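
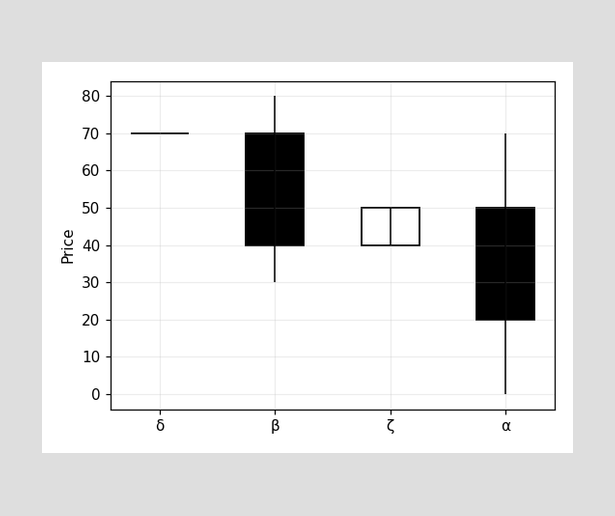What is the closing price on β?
The β candle closes at 40.

40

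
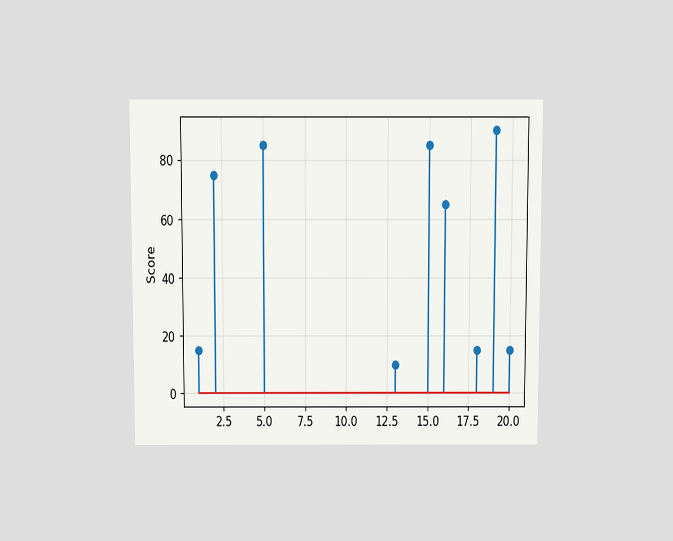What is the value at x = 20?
15

The chart is viewed slightly from above. The stem at x=20 reaches 15.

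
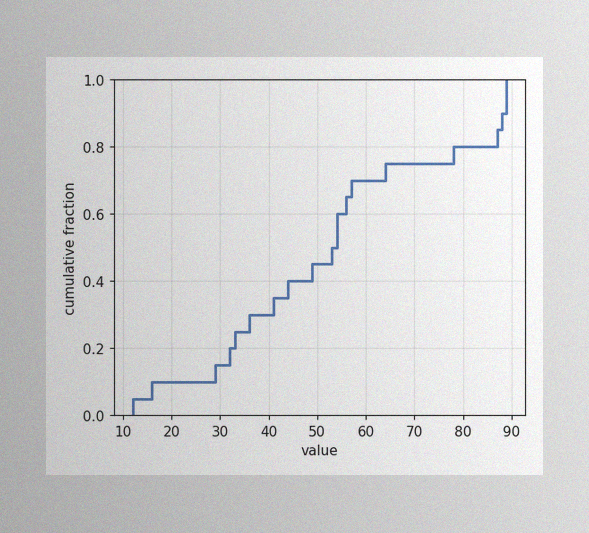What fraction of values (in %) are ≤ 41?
35%

The image has some photo noise and uneven lighting. At x=41 the ECDF step is at 35%.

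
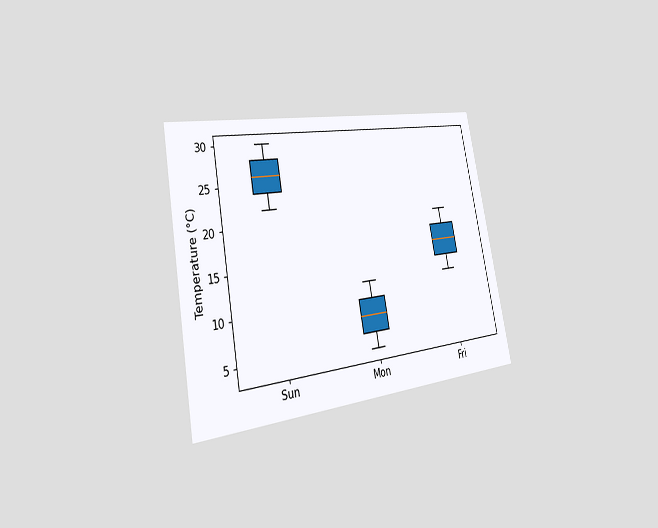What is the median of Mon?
8°C

The chart is tilted about 11° counter-clockwise and viewed slightly from the left. The median line in the Mon box sits at 8°C.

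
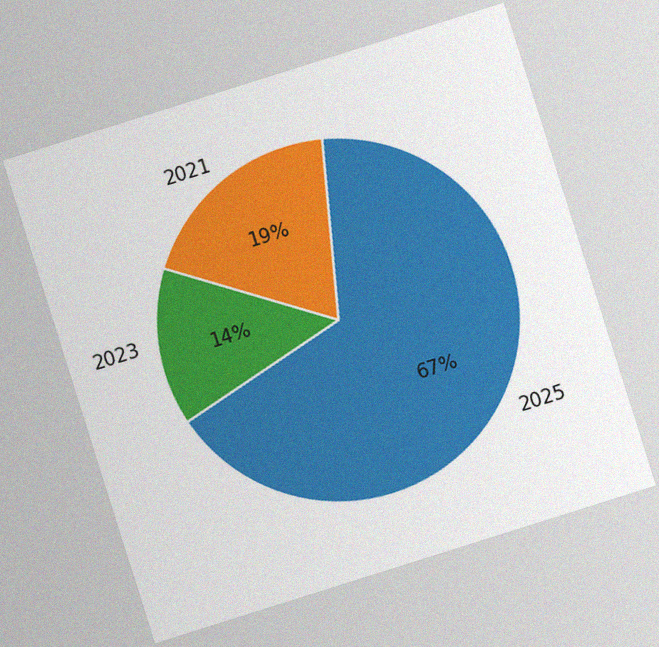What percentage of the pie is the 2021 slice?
19%

The chart is tilted about 18° counter-clockwise, with some photo noise. The 2021 slice takes up 19% of the pie.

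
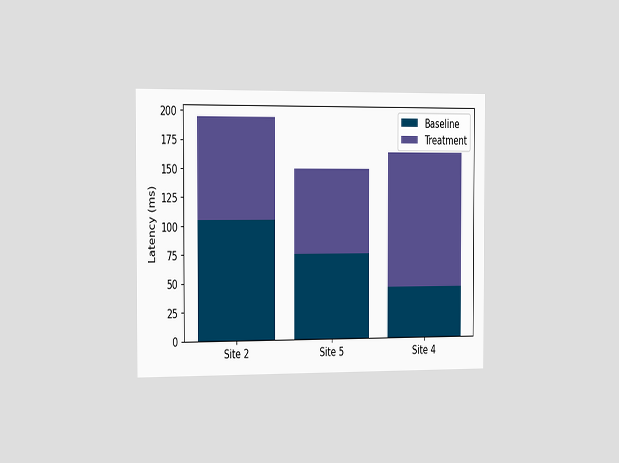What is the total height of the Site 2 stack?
195ms

The chart is viewed slightly from the left. The Site 2 stack's top reaches 195ms on the y-axis.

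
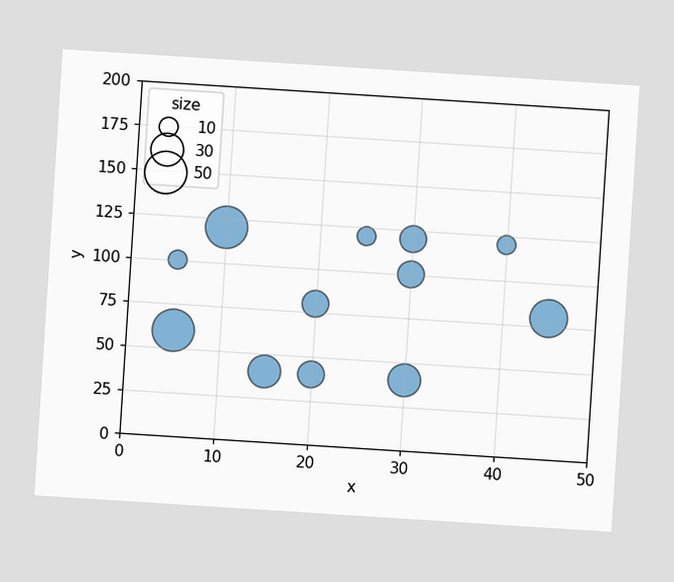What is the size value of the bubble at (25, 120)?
10

The chart is tilted about 4° clockwise. Matching the bubble at (25, 120) against the size legend gives 10.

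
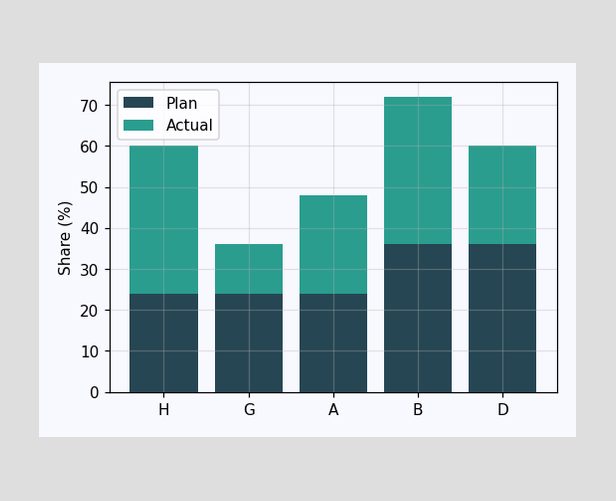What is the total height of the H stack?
60%

The H stack's top reaches 60% on the y-axis.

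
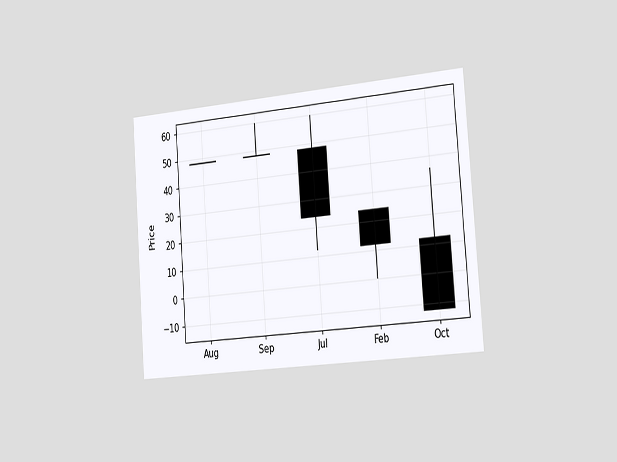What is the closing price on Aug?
The chart is tilted about 4° counter-clockwise and viewed slightly from the right. The Aug candle closes at 48.

48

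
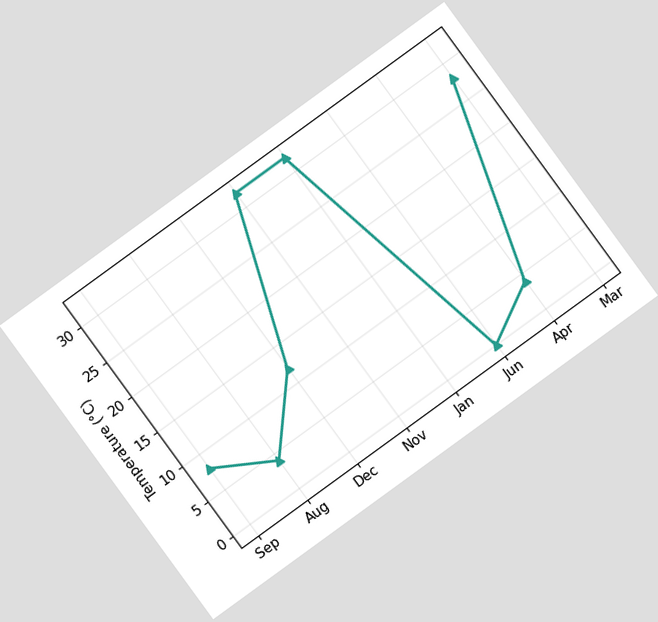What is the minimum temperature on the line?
0°C

The chart is tilted about 36° counter-clockwise. The lowest point is at Jun, and reading across to the y-axis gives 0°C.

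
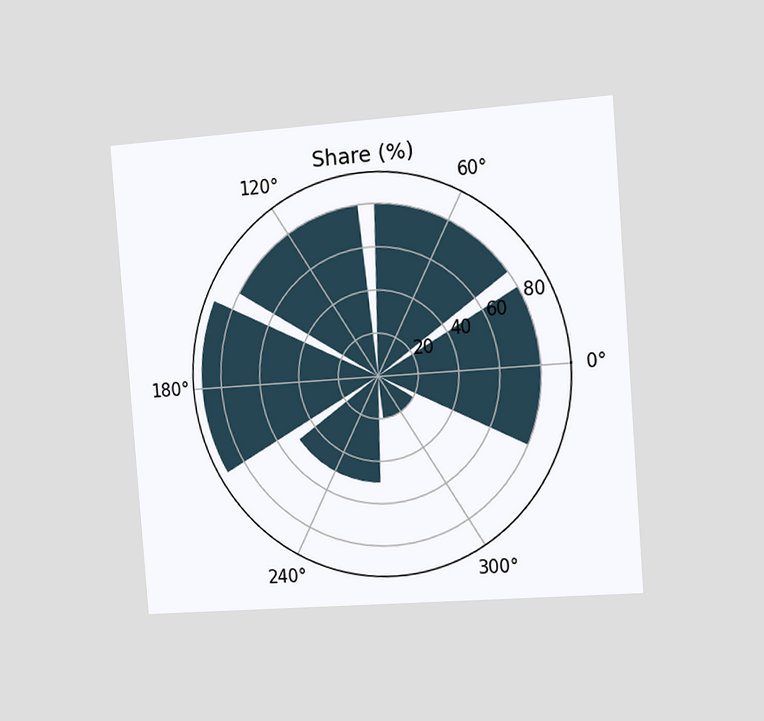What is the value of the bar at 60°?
80%

The chart is tilted about 4° counter-clockwise and viewed slightly from the right. The bar at 60° reaches 80% on the radial axis.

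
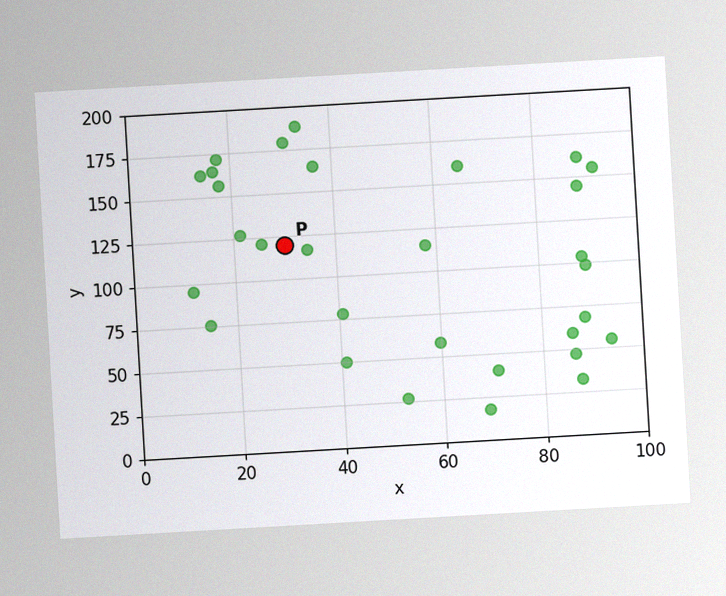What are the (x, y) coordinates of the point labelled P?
The chart is tilted about 3° counter-clockwise, with some photo noise. Following the gridlines from P to each axis, P sits at (30, 120).

(30, 120)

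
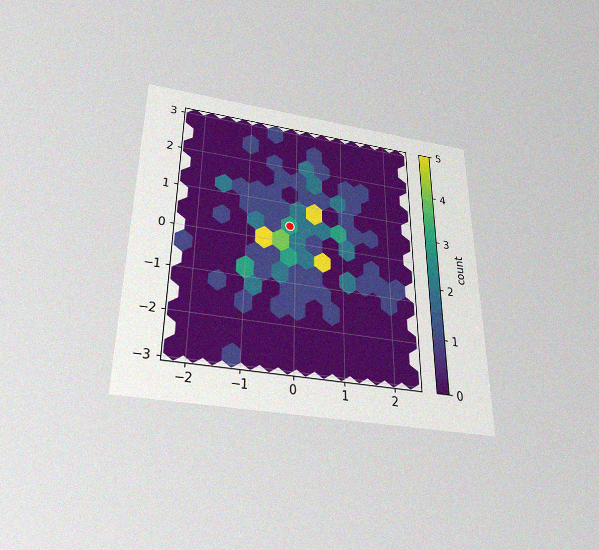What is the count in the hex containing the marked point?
The chart is viewed slightly from below, with some photo noise. The marked hex reads 3 on the colorbar.

3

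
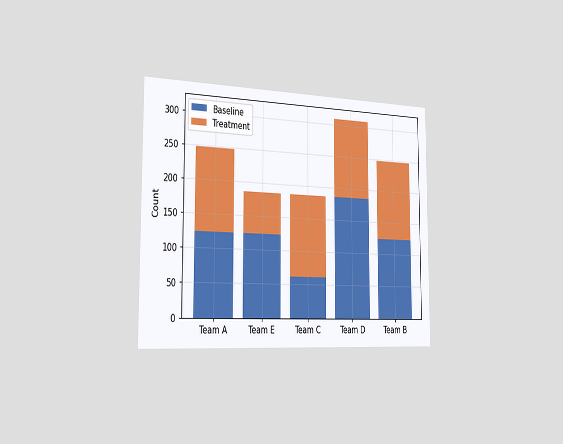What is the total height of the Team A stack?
248

The chart is viewed slightly from the left. The Team A stack's top reaches 248 on the y-axis.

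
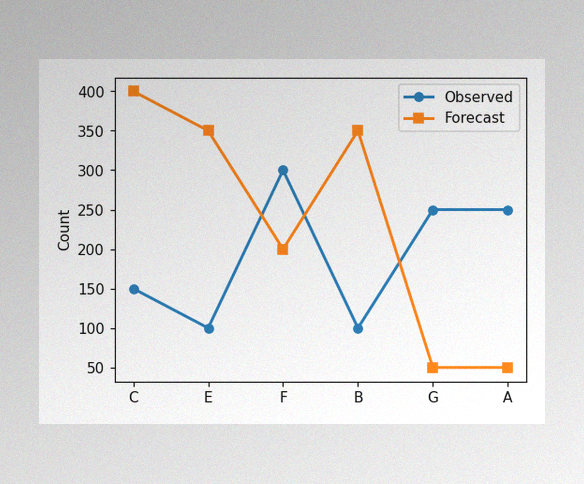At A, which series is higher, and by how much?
The image has some photo noise and uneven lighting. At A, Observed sits above the other line by 200.

Observed, by 200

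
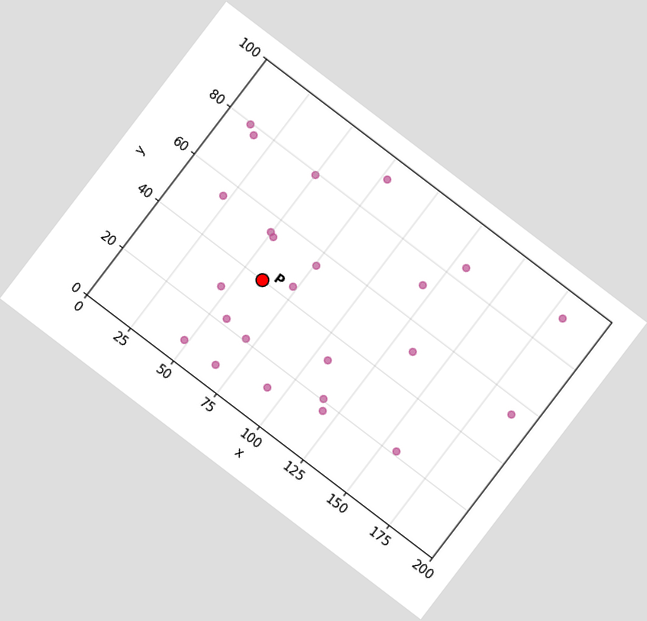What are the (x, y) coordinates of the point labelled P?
The chart is tilted about 37° clockwise. Following the gridlines from P to each axis, P sits at (60, 40).

(60, 40)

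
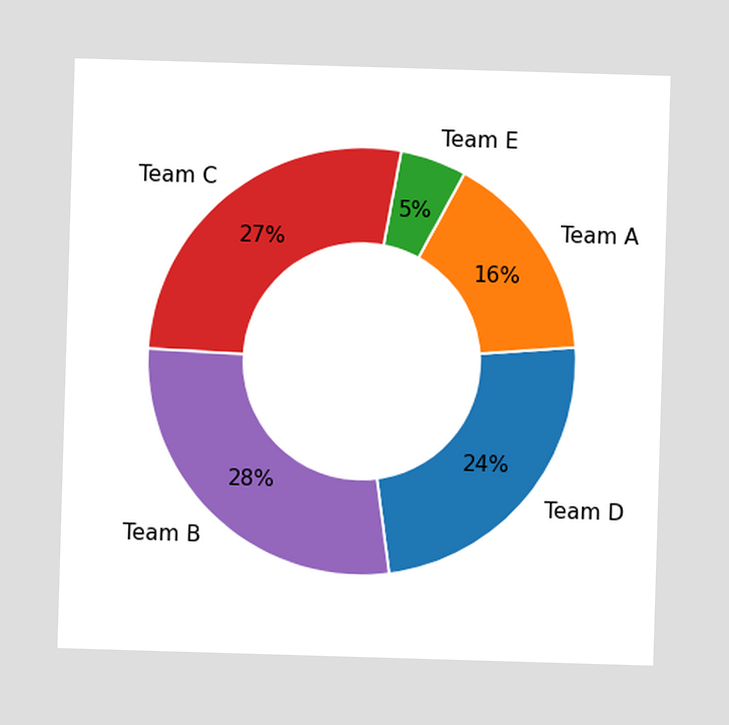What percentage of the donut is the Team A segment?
16%

The Team A segment takes up 16% of the ring.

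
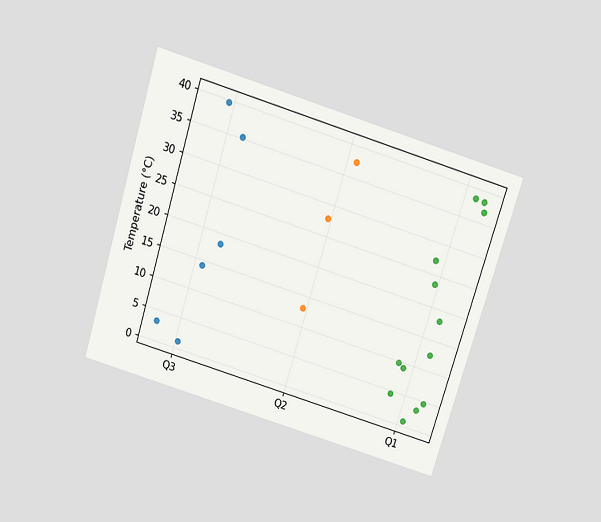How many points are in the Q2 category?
The chart is tilted about 17° clockwise and viewed slightly from above. Counting the markers in the Q2 column gives 3.

3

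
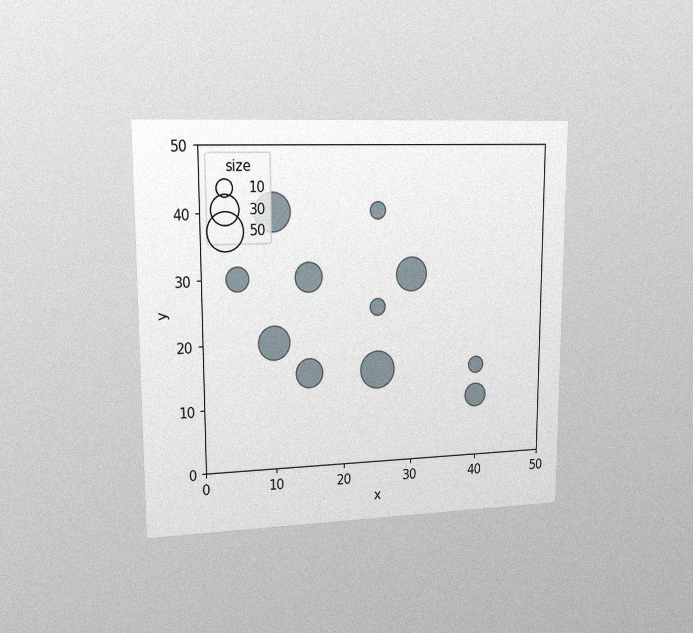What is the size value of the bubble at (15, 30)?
30

The chart is viewed slightly from the left, with some photo noise. Matching the bubble at (15, 30) against the size legend gives 30.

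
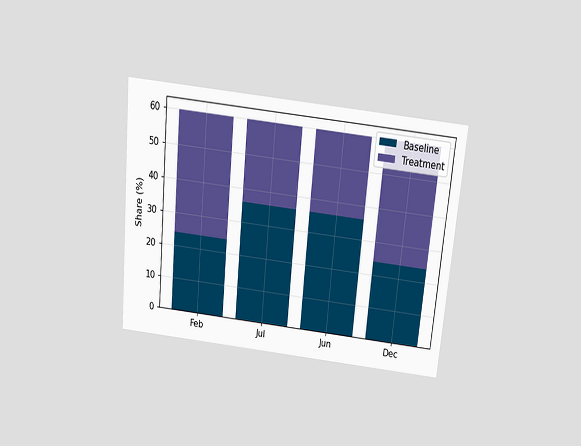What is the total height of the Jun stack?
60%

The chart is tilted about 5° clockwise and viewed slightly from above. The Jun stack's top reaches 60% on the y-axis.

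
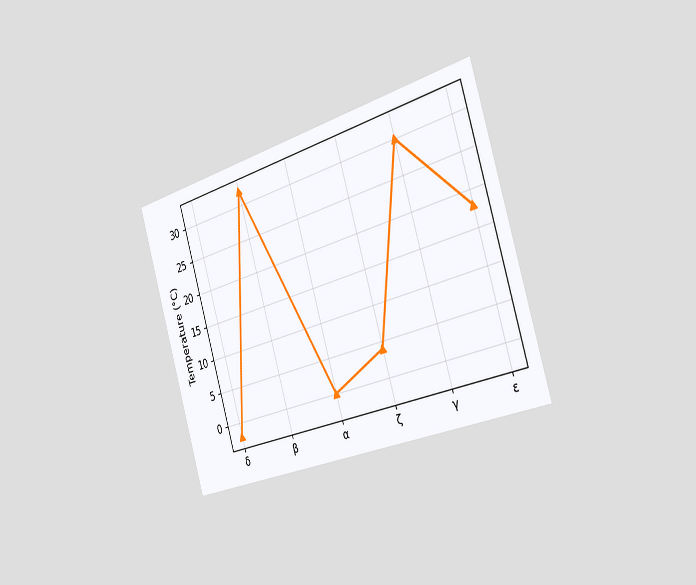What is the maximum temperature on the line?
The chart is tilted about 16° counter-clockwise and viewed slightly from the right. The highest point is at β, and reading across to the y-axis gives 32°C.

32°C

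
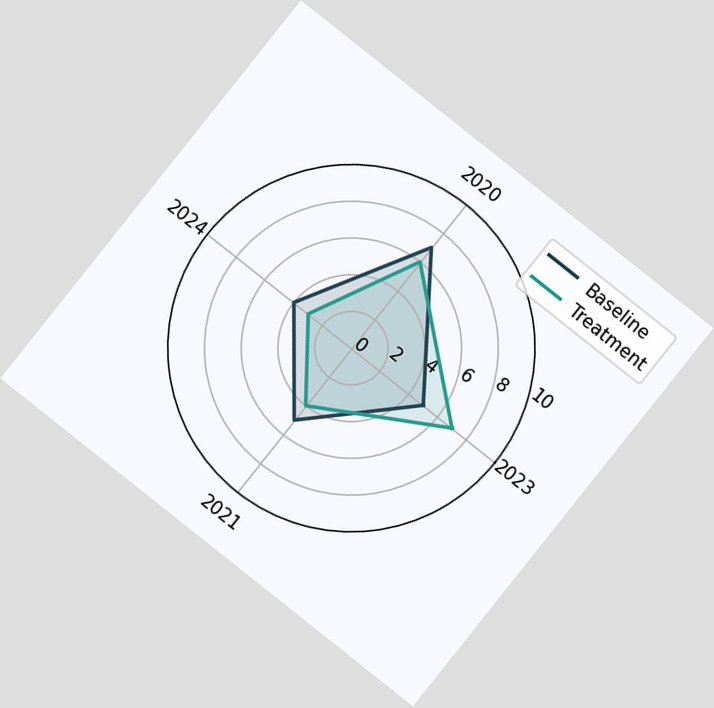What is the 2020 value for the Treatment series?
6

The chart is tilted about 38° clockwise. On the 2020 axis, Treatment reaches 6.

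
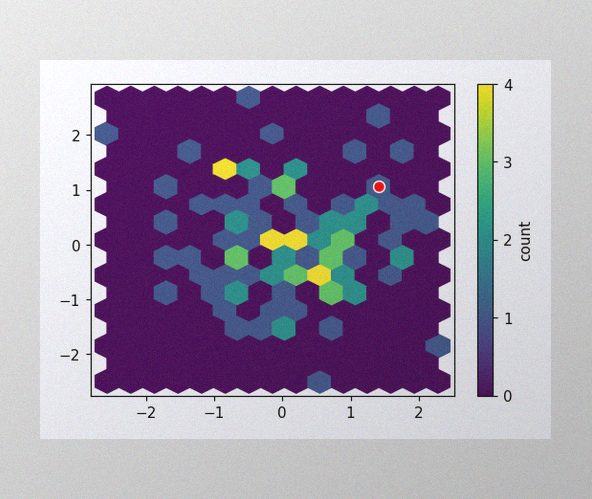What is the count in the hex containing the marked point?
The image has some photo noise and uneven lighting. The marked hex reads 1 on the colorbar.

1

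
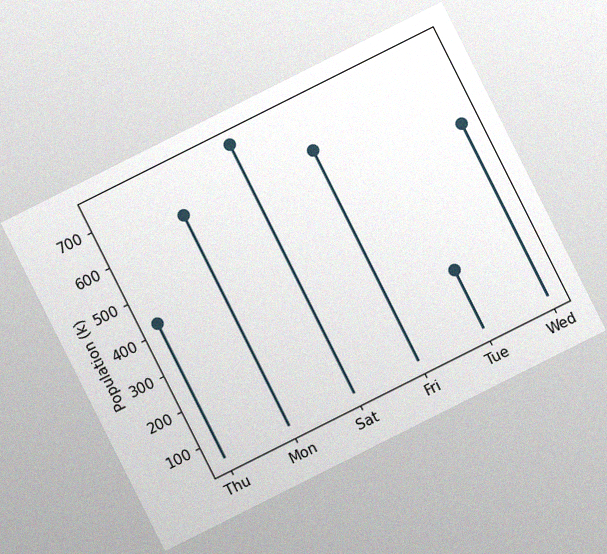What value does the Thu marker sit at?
The chart is tilted about 27° counter-clockwise, with some photo noise. The Thu marker sits at 424k.

424k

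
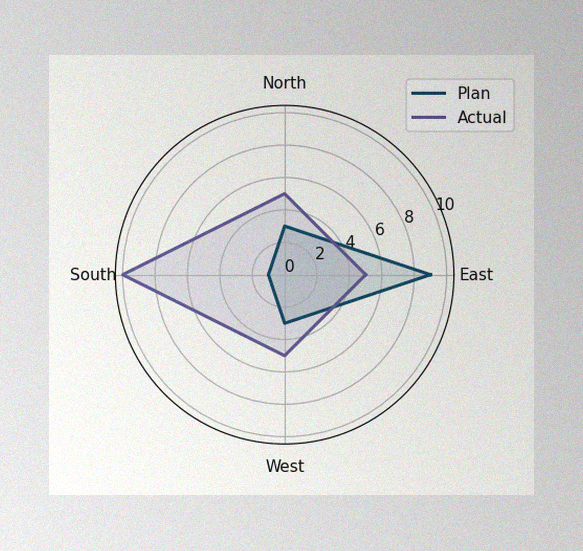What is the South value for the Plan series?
1

The image has some photo noise and uneven lighting. On the South axis, Plan reaches 1.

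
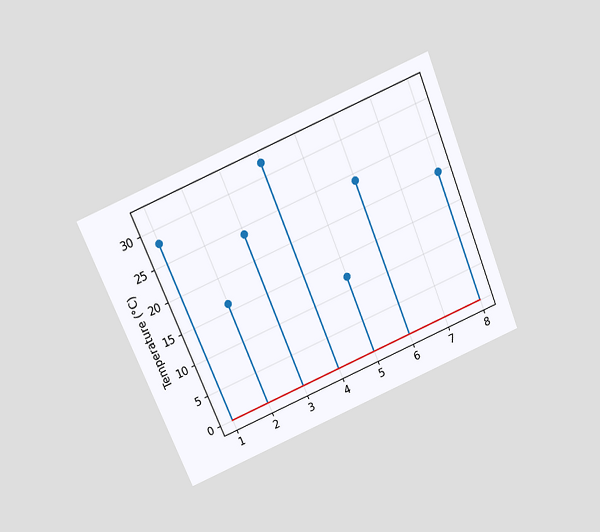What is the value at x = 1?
28°C

The chart is tilted about 23° counter-clockwise and viewed slightly from above. The stem at x=1 reaches 28°C.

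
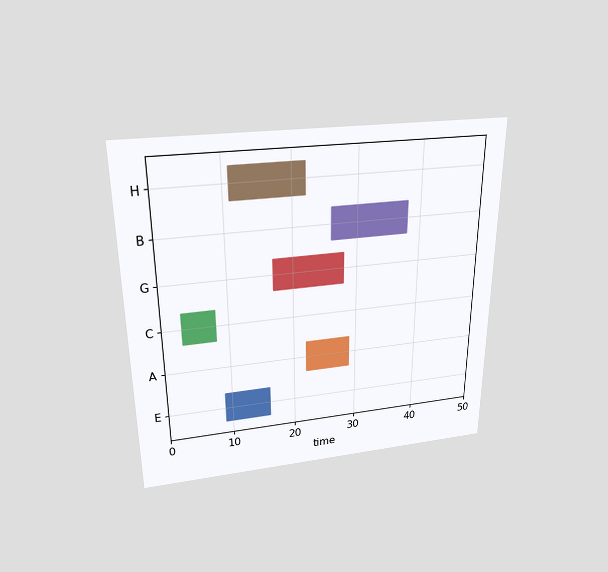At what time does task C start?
3

The chart is viewed slightly from above. The C bar begins at t=3.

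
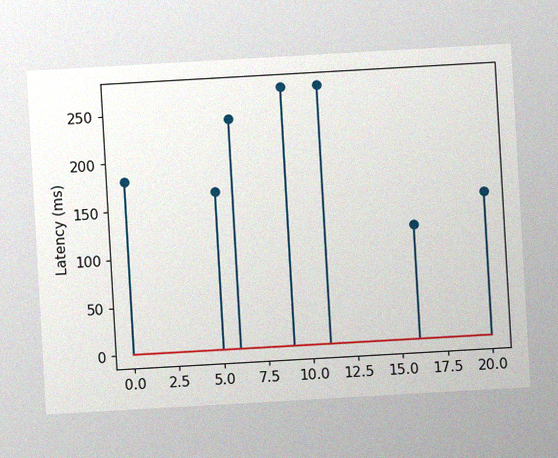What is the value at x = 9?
270ms

The chart is tilted about 3° counter-clockwise, with some photo noise. The stem at x=9 reaches 270ms.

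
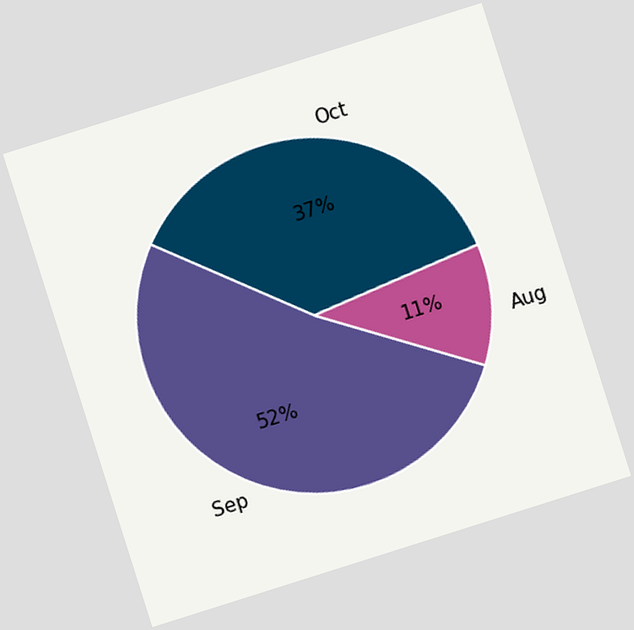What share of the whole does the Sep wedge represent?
52%

The chart is tilted about 18° counter-clockwise. The Sep slice takes up 52% of the pie.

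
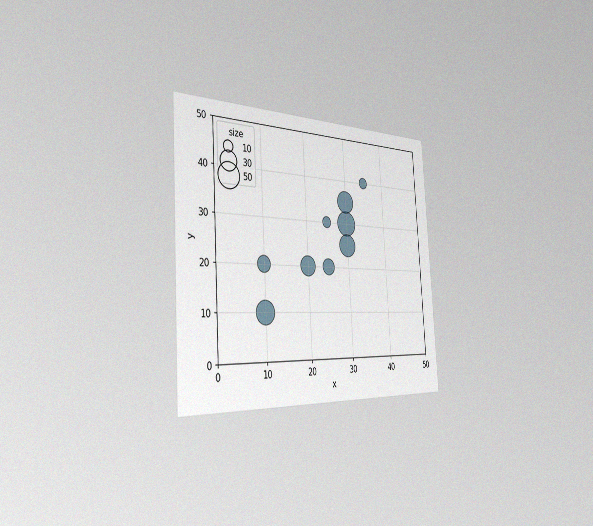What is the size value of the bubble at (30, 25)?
The chart is tilted about 4° counter-clockwise and viewed slightly from the left, with some photo noise. Matching the bubble at (30, 25) against the size legend gives 40.

40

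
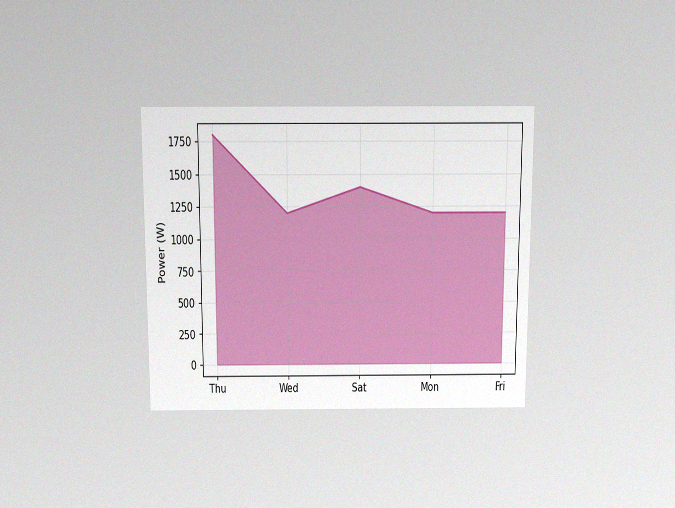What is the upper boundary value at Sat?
The chart is viewed slightly from above, with some photo noise. At Sat the upper boundary is at 1400W.

1400W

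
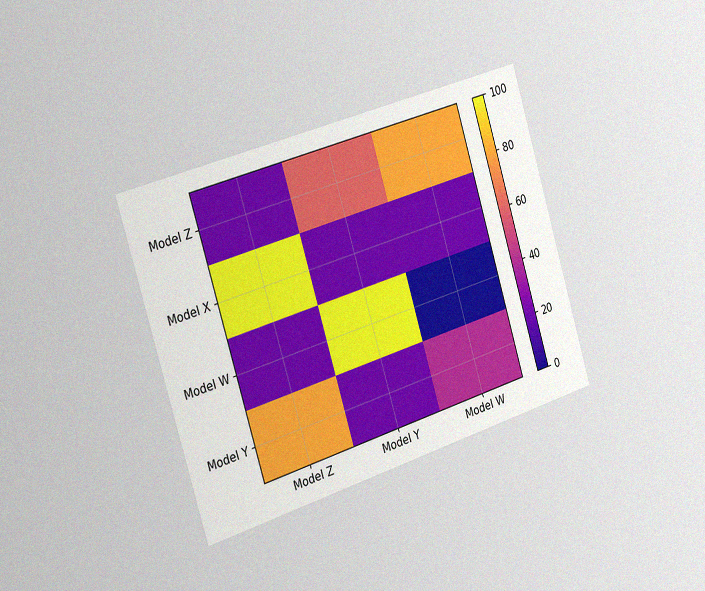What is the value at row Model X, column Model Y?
20

The chart is tilted about 17° counter-clockwise and viewed slightly from the left, with some photo noise. Matching cell (Model X, Model Y) against the colorbar gives 20.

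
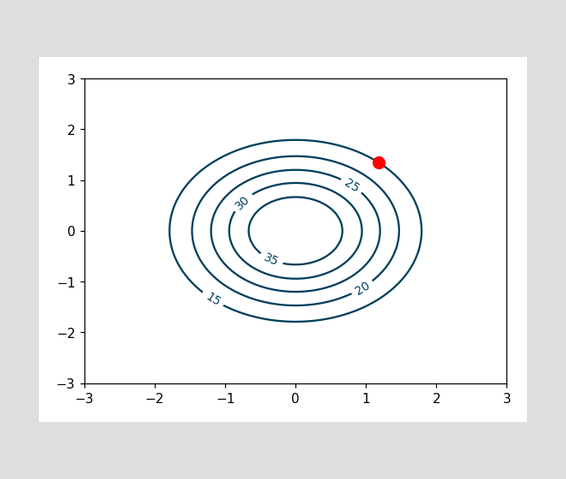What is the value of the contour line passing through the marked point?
15

The marked point sits on the contour labelled 15.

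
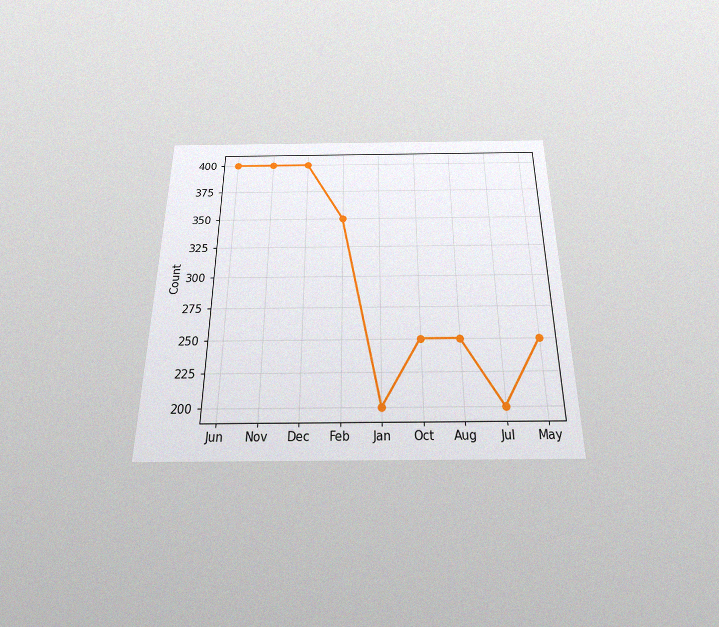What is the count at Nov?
400

The chart is viewed slightly from below, with some photo noise. At Nov, the line is at 400.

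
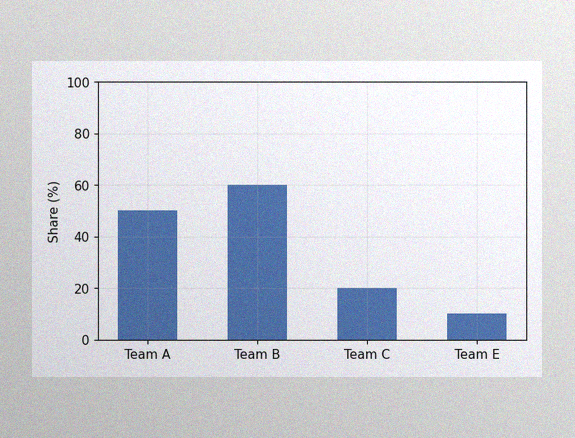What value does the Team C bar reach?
20%

The image has some photo noise and uneven lighting. Reading along the chart's y-axis, the Team C bar reaches 20%.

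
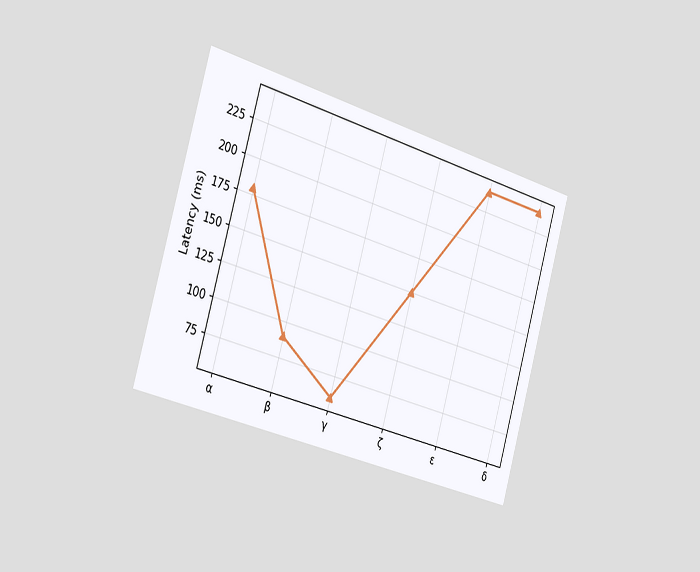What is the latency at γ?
60ms

The chart is tilted about 16° clockwise and viewed slightly from the left. At γ, the line is at 60ms.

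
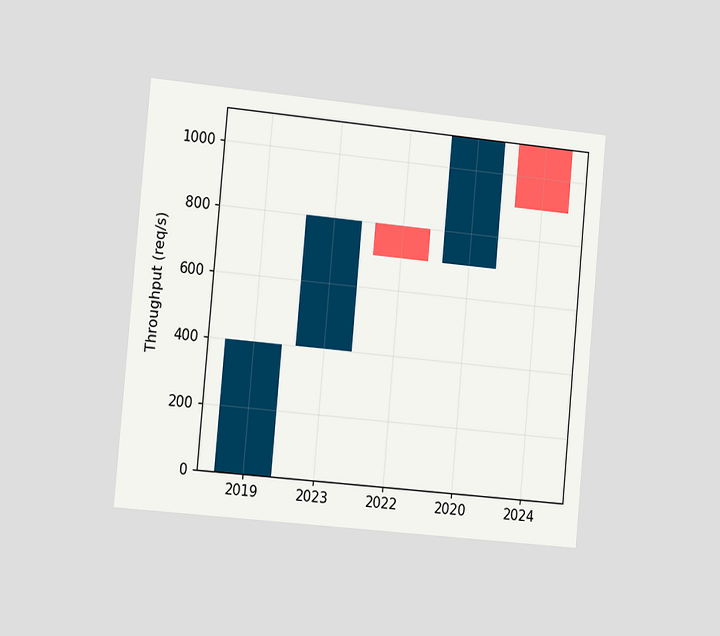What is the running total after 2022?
700req/s

The chart is tilted about 5° clockwise and viewed slightly from the left. After 2022 the running total reaches 700req/s.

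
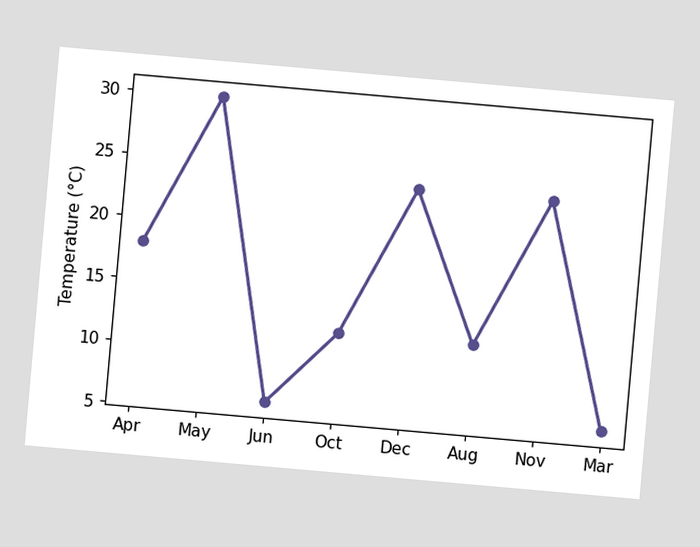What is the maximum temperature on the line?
30°C

The chart is tilted about 5° clockwise. The highest point is at May, and reading across to the y-axis gives 30°C.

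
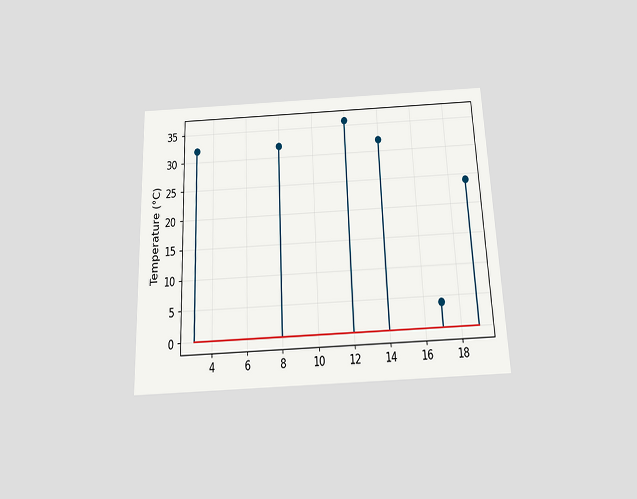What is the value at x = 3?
The chart is tilted about 2° counter-clockwise and viewed slightly from below. The stem at x=3 reaches 32°C.

32°C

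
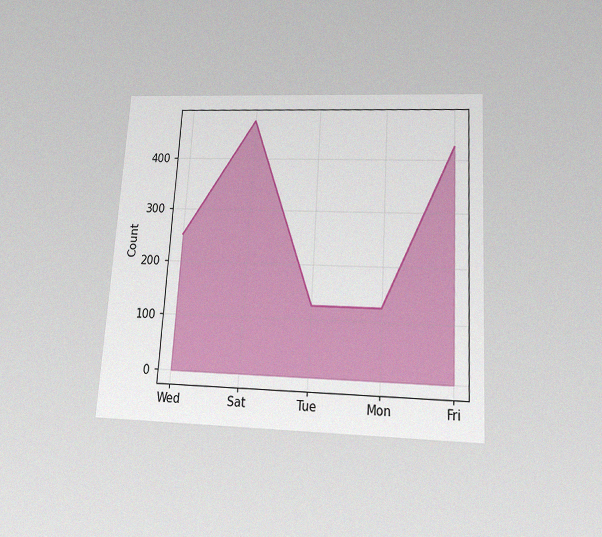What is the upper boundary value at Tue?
The chart is tilted about 3° clockwise and viewed slightly from below, with some photo noise. At Tue the upper boundary is at 125.

125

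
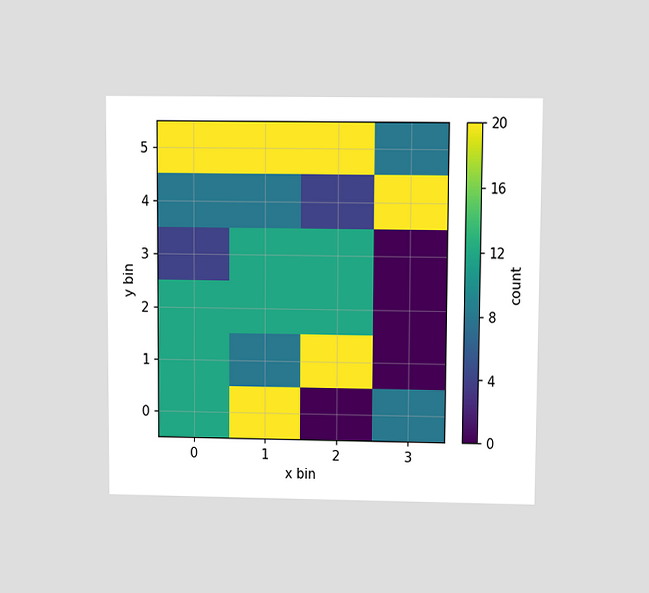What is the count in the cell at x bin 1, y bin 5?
20

The chart is viewed at a slight angle. Matching the cell (1, 5) against the colorbar gives 20.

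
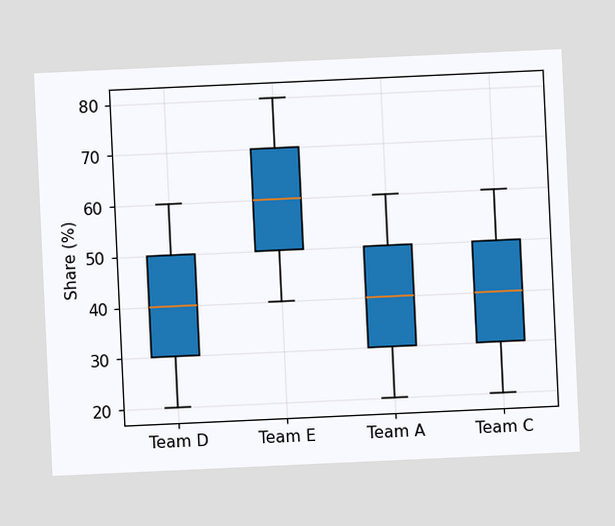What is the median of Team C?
The chart is tilted about 3° counter-clockwise. The median line in the Team C box sits at 40%.

40%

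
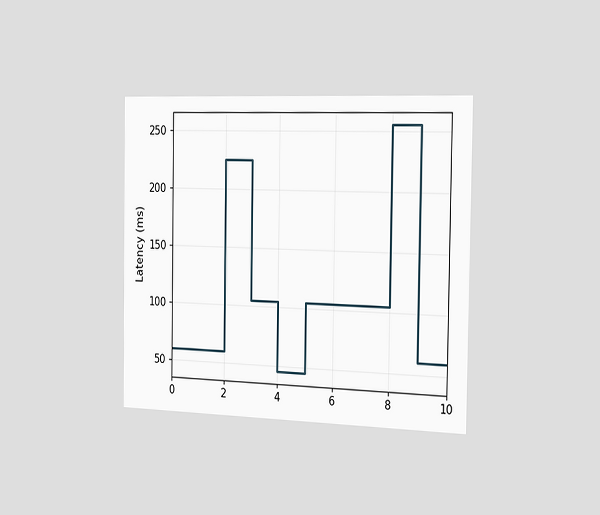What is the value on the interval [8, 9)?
255ms

The chart is viewed slightly from the right. On [8, 9) the step sits at 255ms.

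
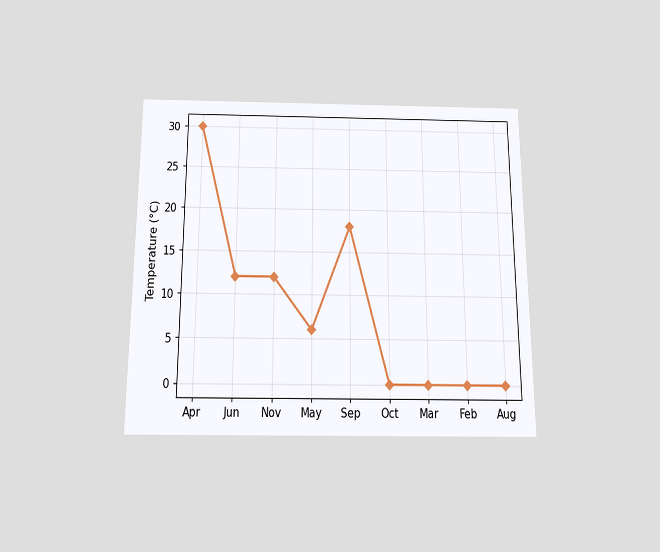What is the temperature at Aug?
0°C

The chart is viewed slightly from below. At Aug, the line is at 0°C.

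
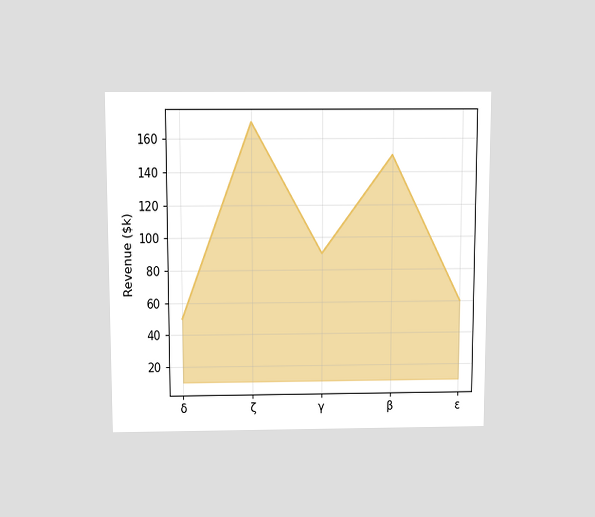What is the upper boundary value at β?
$150k

The chart is viewed slightly from above. At β the upper boundary is at $150k.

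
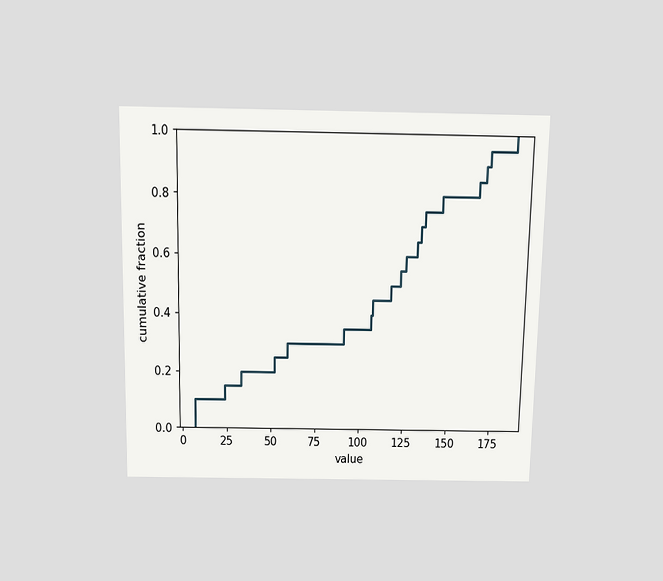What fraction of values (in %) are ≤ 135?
The chart is viewed slightly from above. At x=135 the ECDF step is at 75%.

75%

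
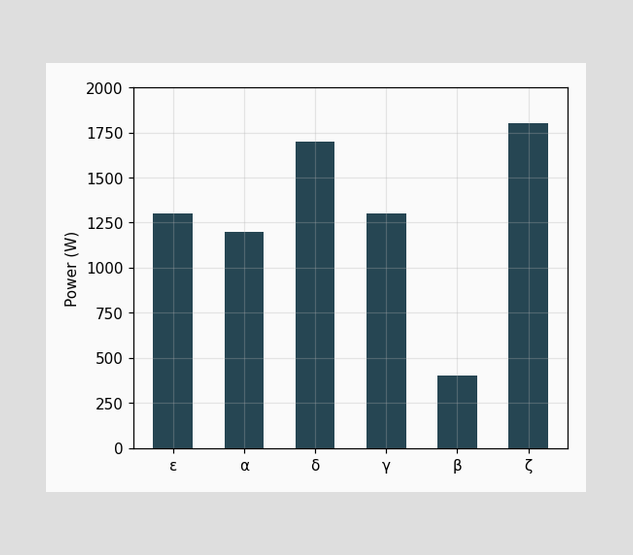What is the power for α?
1200W

Reading along the chart's y-axis, the α bar reaches 1200W.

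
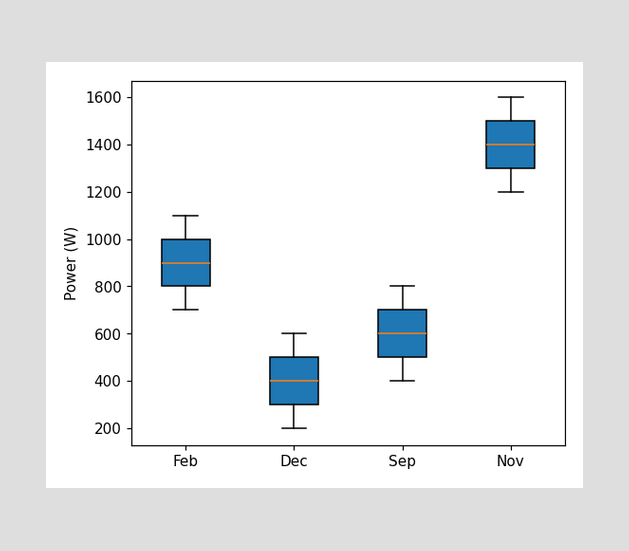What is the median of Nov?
The median line in the Nov box sits at 1400W.

1400W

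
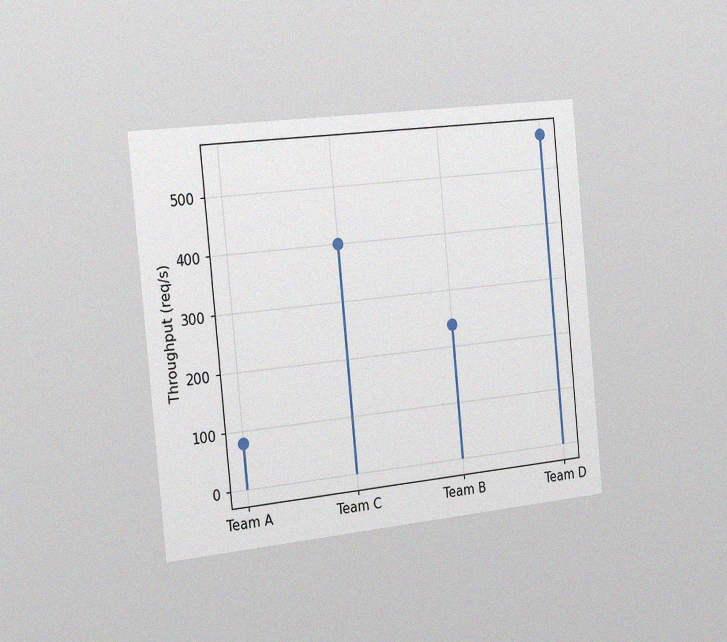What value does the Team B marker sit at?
240req/s

The chart is tilted about 5° counter-clockwise and viewed slightly from the left, with some photo noise. The Team B marker sits at 240req/s.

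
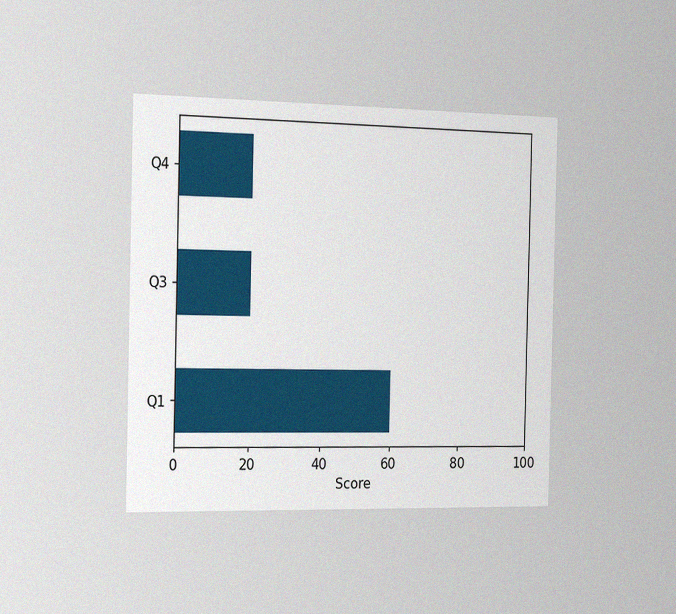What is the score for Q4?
The chart is viewed slightly from the left, with some photo noise. Reading along the chart's x-axis, the Q4 bar reaches 20.

20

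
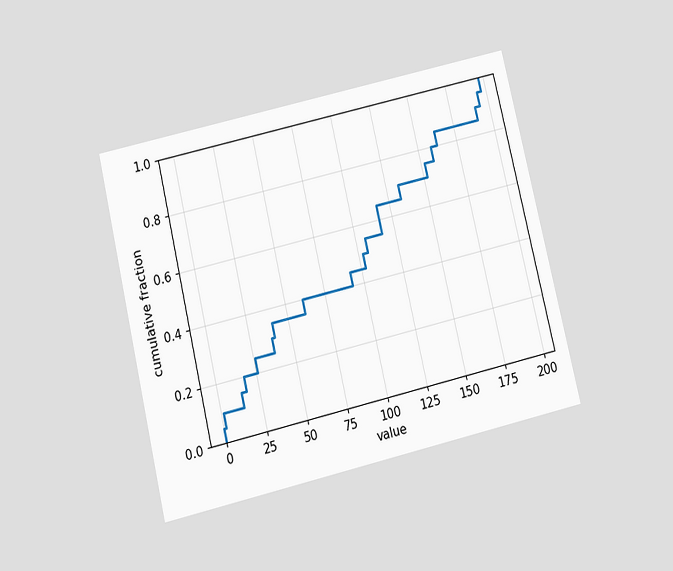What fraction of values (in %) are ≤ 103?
The chart is tilted about 13° counter-clockwise and viewed slightly from below. At x=103 the ECDF step is at 50%.

50%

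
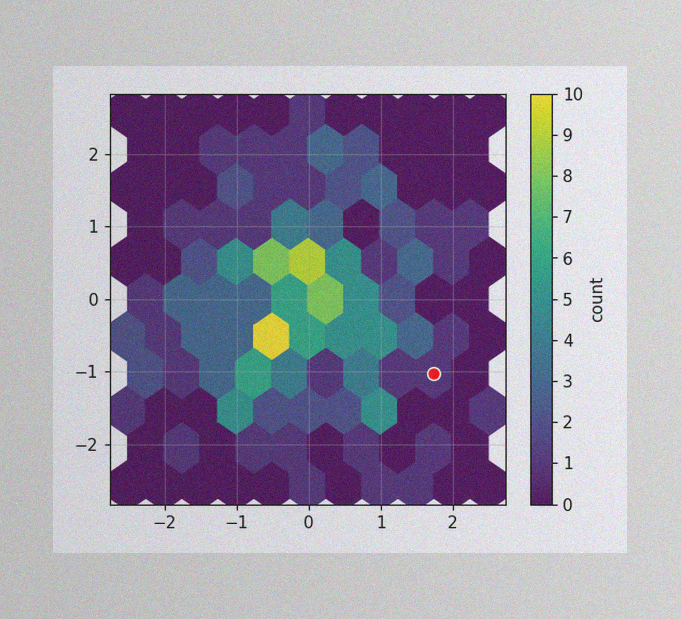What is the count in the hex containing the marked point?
The image has some photo noise and uneven lighting. The marked hex reads 1 on the colorbar.

1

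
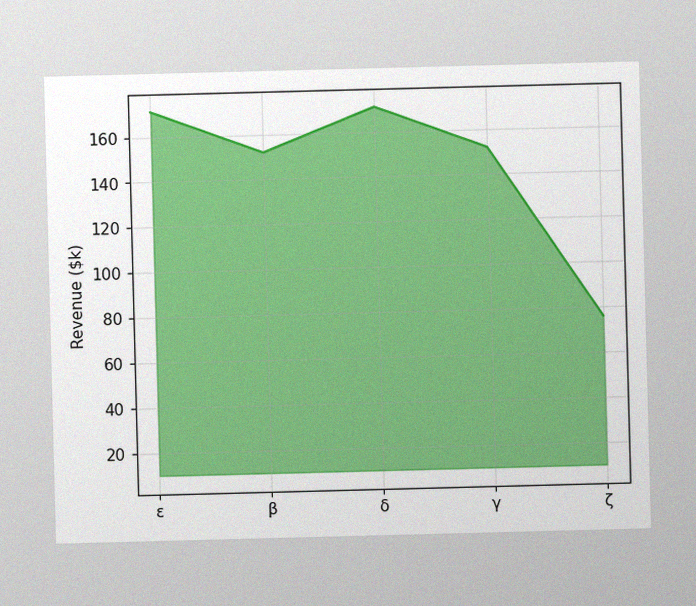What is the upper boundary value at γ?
$152k

The image has some photo noise and uneven lighting. At γ the upper boundary is at $152k.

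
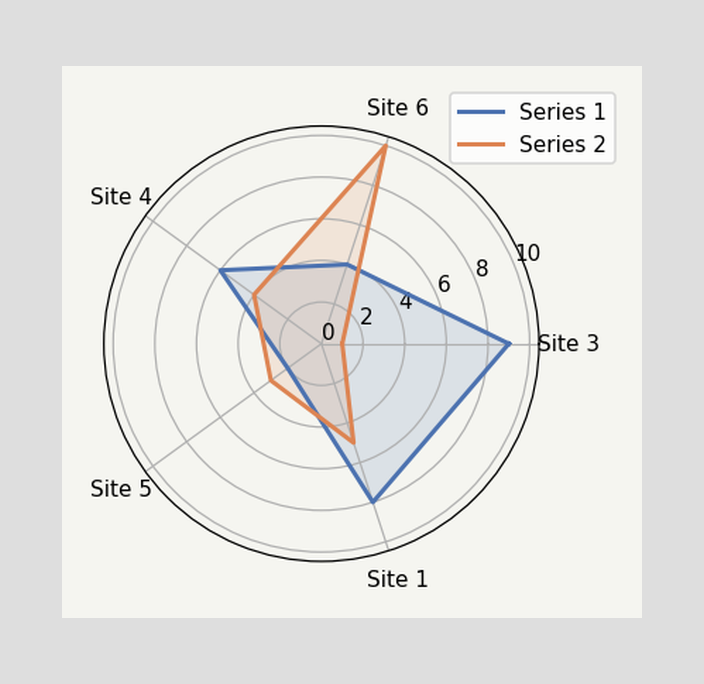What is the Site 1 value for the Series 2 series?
On the Site 1 axis, Series 2 reaches 5.

5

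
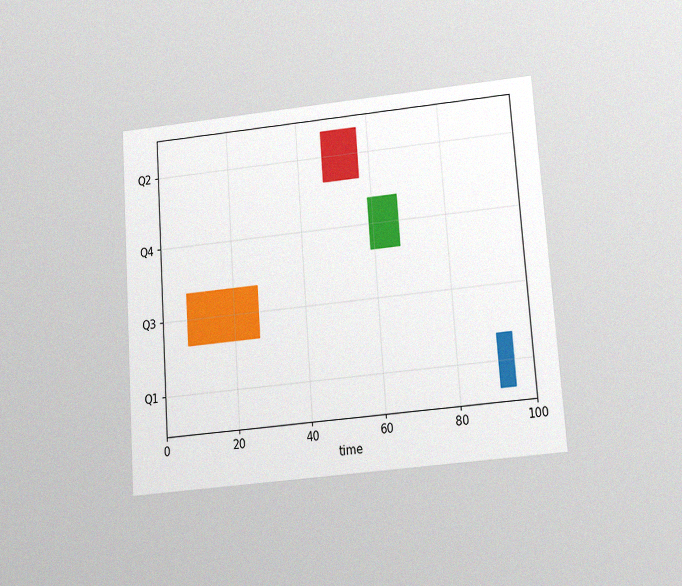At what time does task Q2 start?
The chart is tilted about 4° counter-clockwise and viewed slightly from below, with some photo noise. The Q2 bar begins at t=47.

47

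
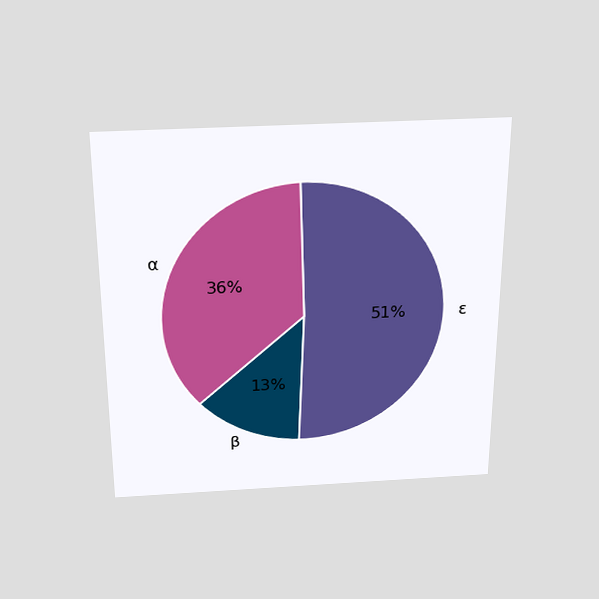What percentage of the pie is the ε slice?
The chart is viewed slightly from above. The ε slice takes up 51% of the pie.

51%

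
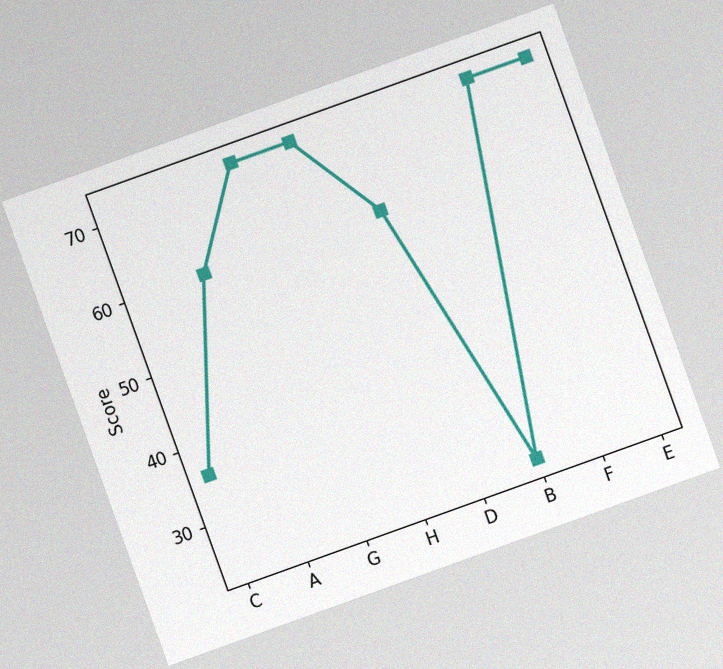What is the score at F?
72

The chart is tilted about 20° counter-clockwise, with some photo noise. At F, the line is at 72.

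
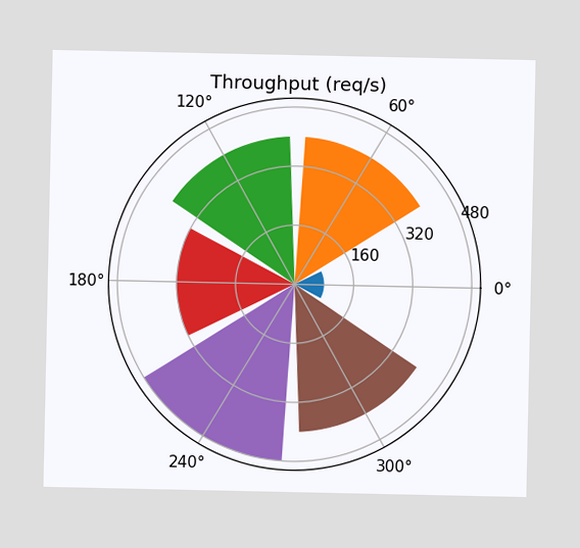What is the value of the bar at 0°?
80req/s

The bar at 0° reaches 80req/s on the radial axis.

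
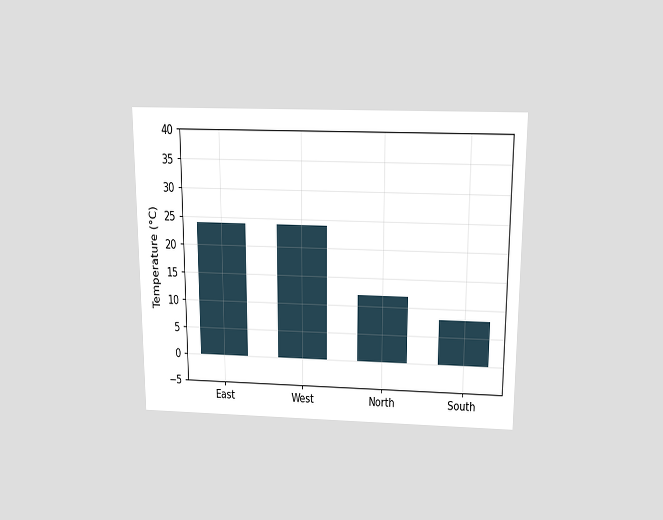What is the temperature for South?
The chart is viewed slightly from above. Reading along the chart's y-axis, the South bar reaches 8°C.

8°C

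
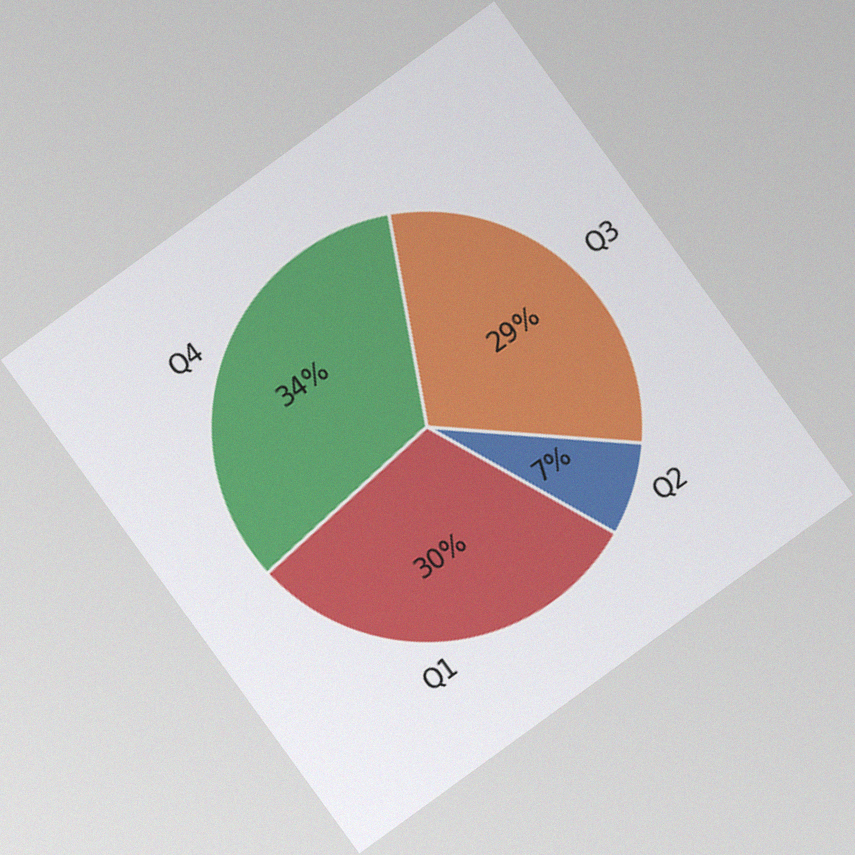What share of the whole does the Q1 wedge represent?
The chart is tilted about 36° counter-clockwise, with some photo noise. The Q1 slice takes up 30% of the pie.

30%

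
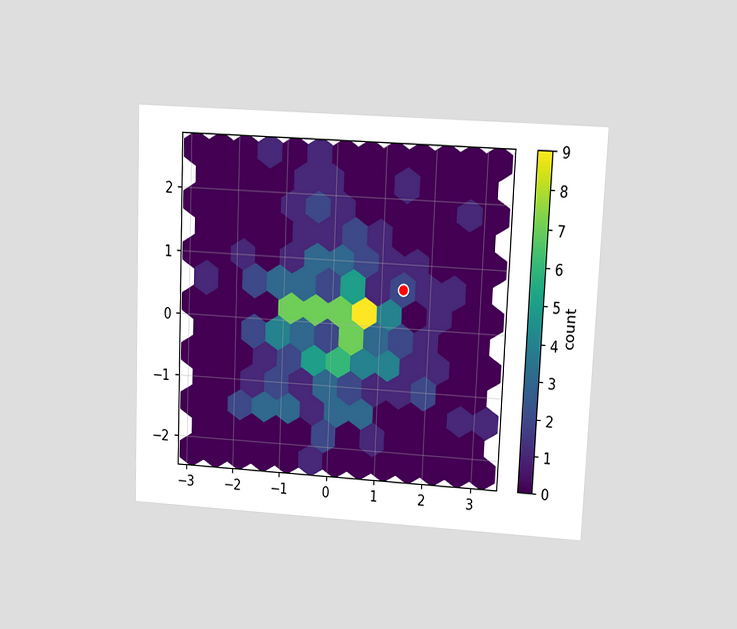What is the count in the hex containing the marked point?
2

The chart is tilted about 3° clockwise and viewed at a slight angle. The marked hex reads 2 on the colorbar.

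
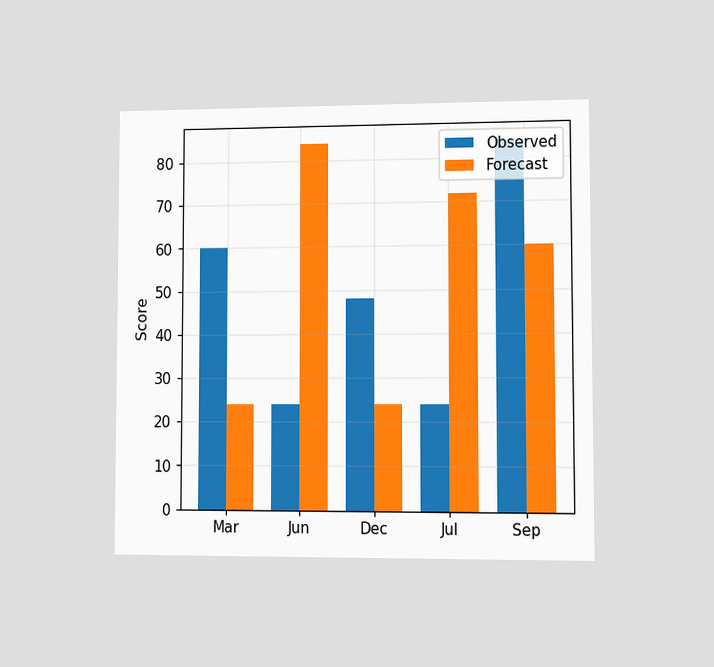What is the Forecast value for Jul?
The chart is viewed at a slight angle. The Forecast bar at Jul reaches 72 on the y-axis.

72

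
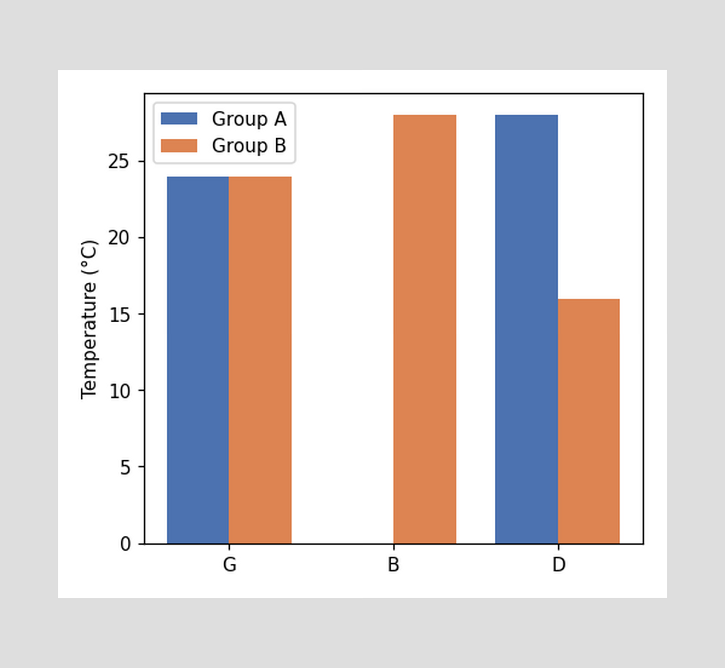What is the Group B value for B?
28°C

The Group B bar at B reaches 28°C on the y-axis.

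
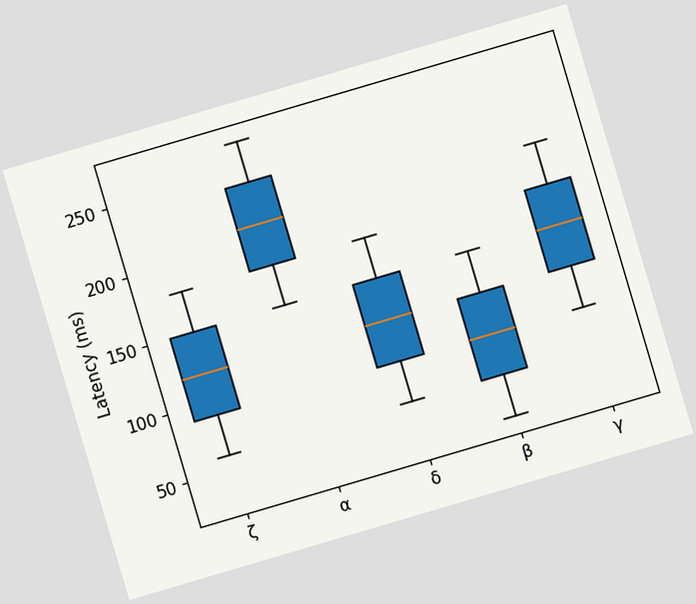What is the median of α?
210ms

The chart is tilted about 16° counter-clockwise. The median line in the α box sits at 210ms.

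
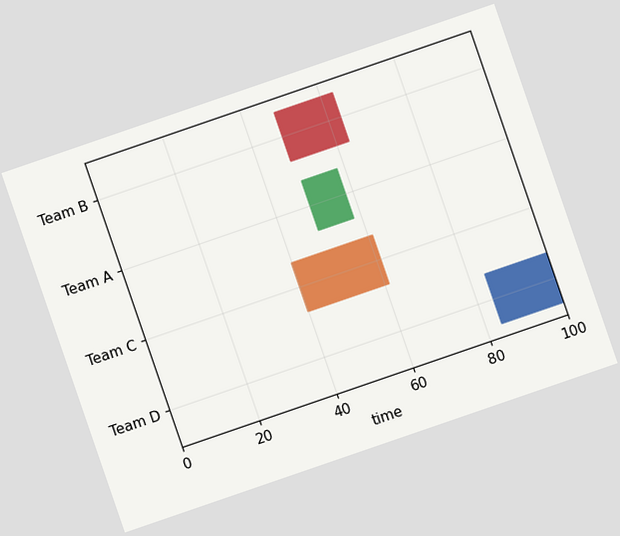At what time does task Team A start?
49

The chart is tilted about 19° counter-clockwise. The Team A bar begins at t=49.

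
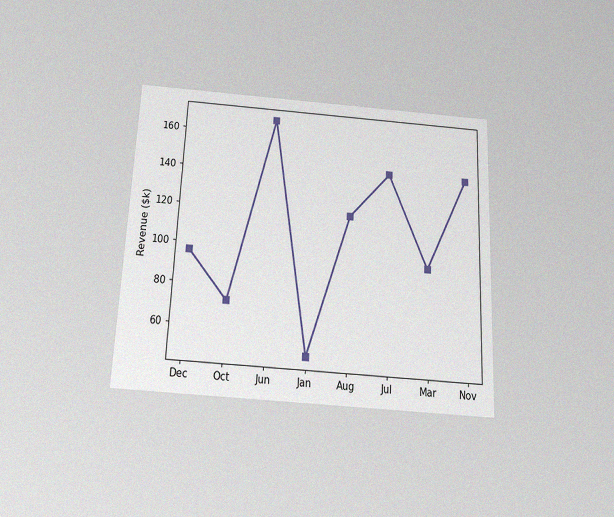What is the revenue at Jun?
$168k

The chart is tilted about 3° clockwise and viewed slightly from below, with some photo noise. At Jun, the line is at $168k.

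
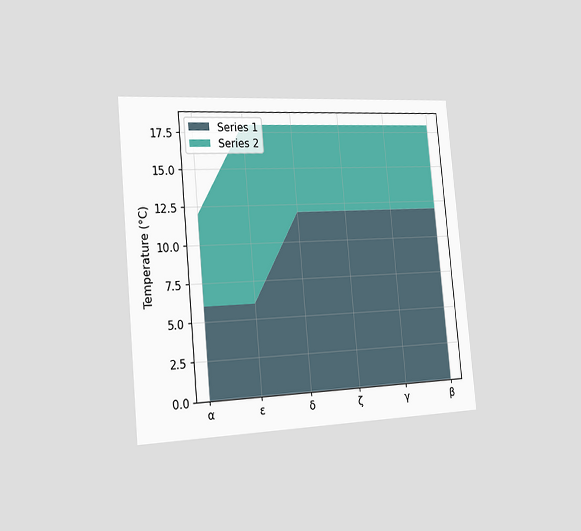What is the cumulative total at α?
12°C

The chart is tilted about 5° counter-clockwise and viewed slightly from the left. The stacked total at α reaches 12°C.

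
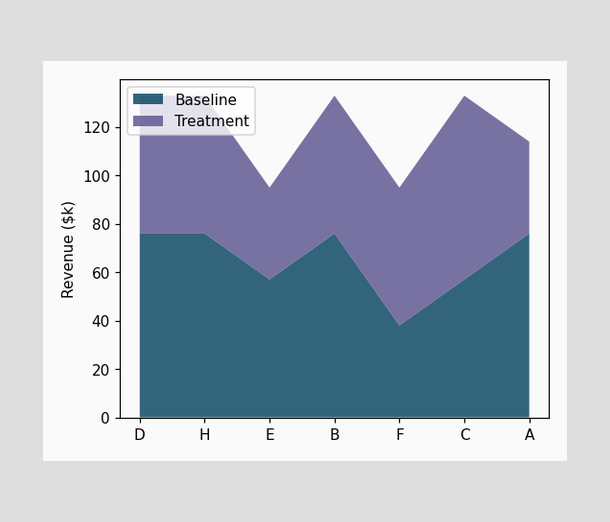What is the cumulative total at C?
The stacked total at C reaches $133k.

$133k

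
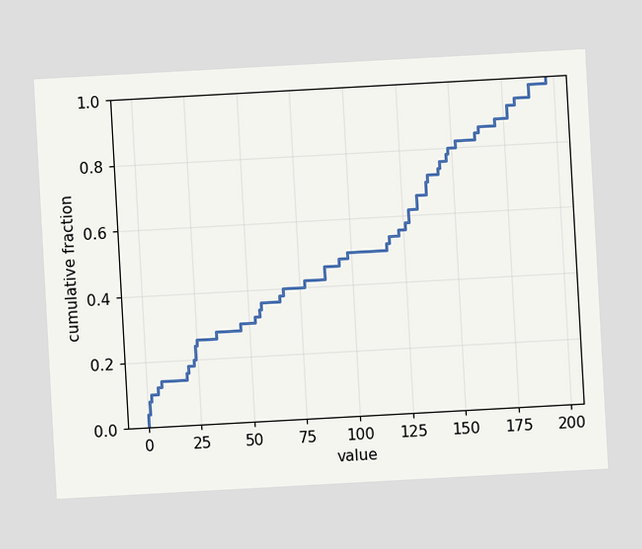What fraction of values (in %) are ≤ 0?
The chart is tilted about 3° counter-clockwise. At x=0 the ECDF step is at 4%.

4%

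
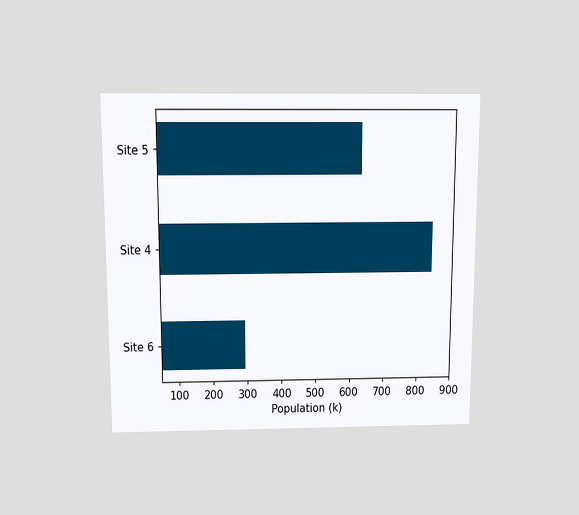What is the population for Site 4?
840k

The chart is viewed slightly from above. Reading along the chart's x-axis, the Site 4 bar reaches 840k.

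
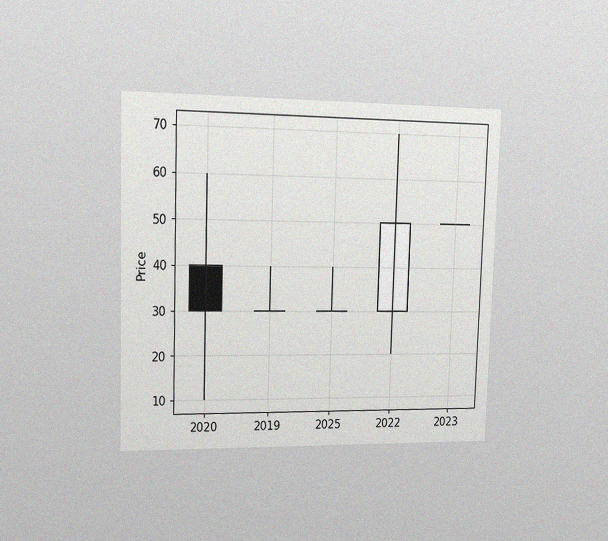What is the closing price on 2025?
The chart is viewed slightly from the left, with some photo noise. The 2025 candle closes at 30.

30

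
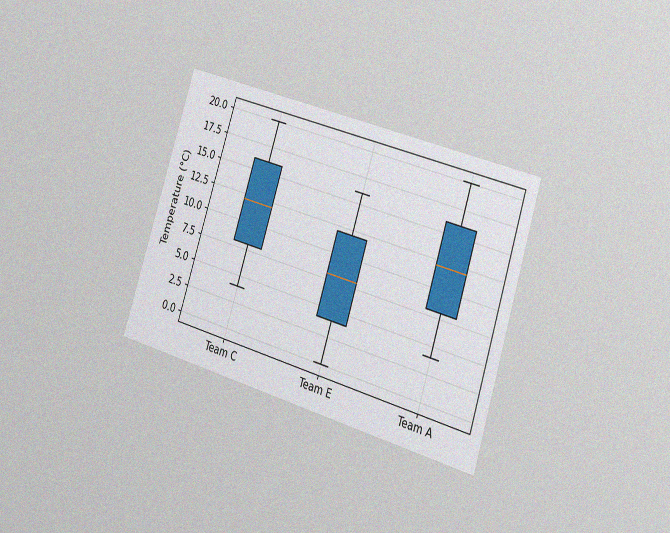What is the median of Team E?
8°C

The chart is tilted about 18° clockwise and viewed slightly from the right, with some photo noise. The median line in the Team E box sits at 8°C.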